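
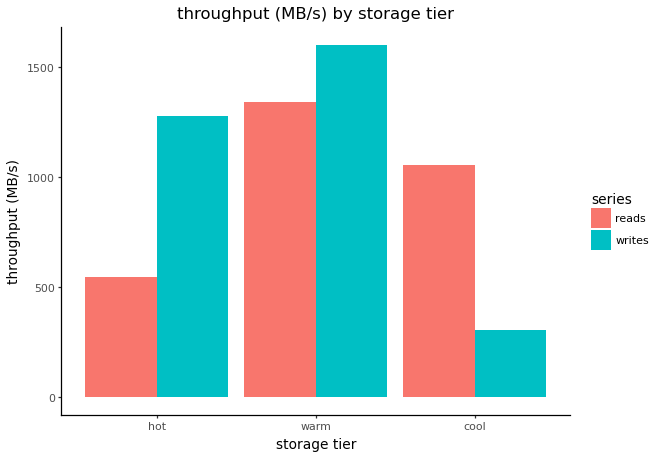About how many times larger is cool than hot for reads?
cool ≈ 1000, hot ≈ 600; 1000/600 ≈ 1.67.

≈ 1.67×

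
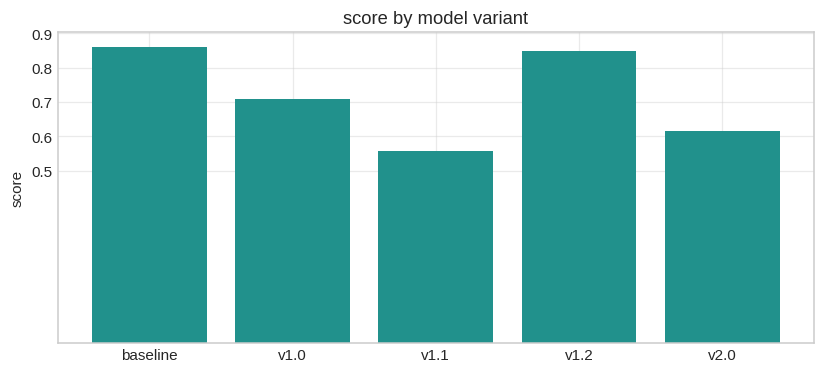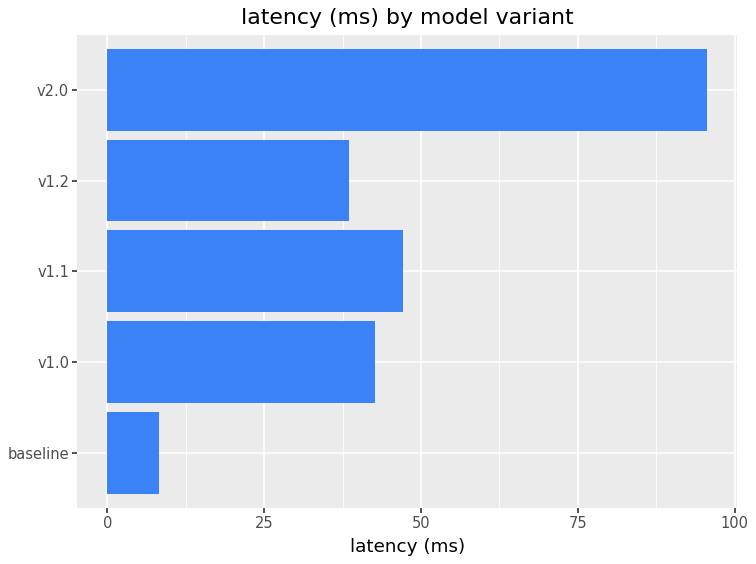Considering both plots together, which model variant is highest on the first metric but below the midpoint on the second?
Chart 2 median latency (ms) ≈ 40; below-median model variants: baseline, v1.2. Among those, baseline has the highest score (≈ 0.9).

baseline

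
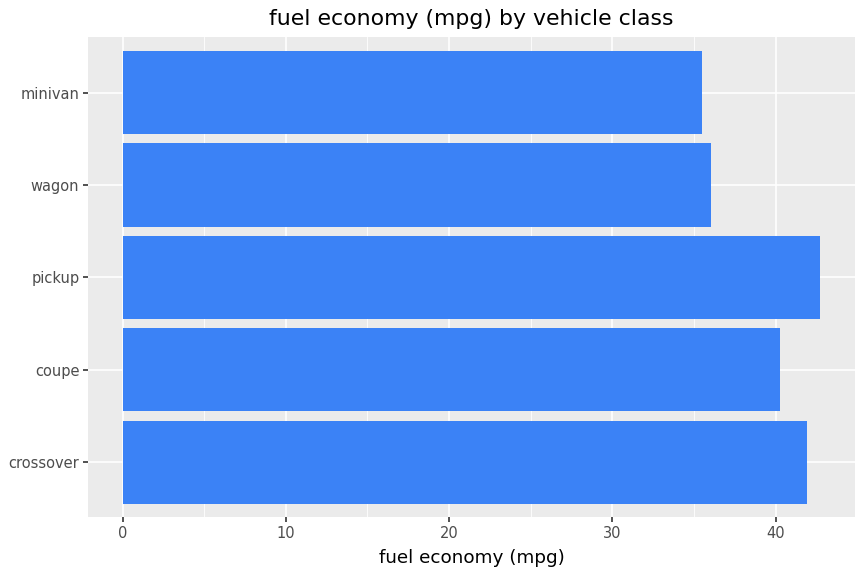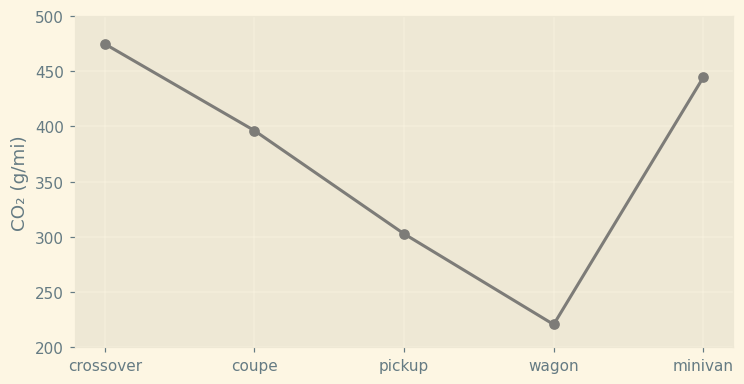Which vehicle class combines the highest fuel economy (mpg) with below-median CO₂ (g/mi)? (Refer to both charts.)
pickup

Chart 2 median CO₂ (g/mi) ≈ 400; below-median vehicle classes: pickup, wagon. Among those, pickup has the highest fuel economy (mpg) (≈ 45).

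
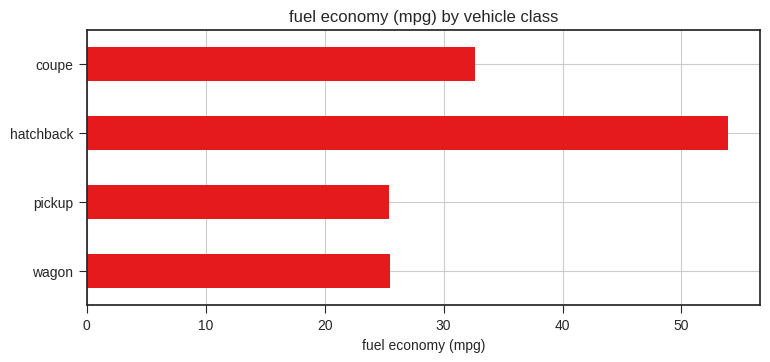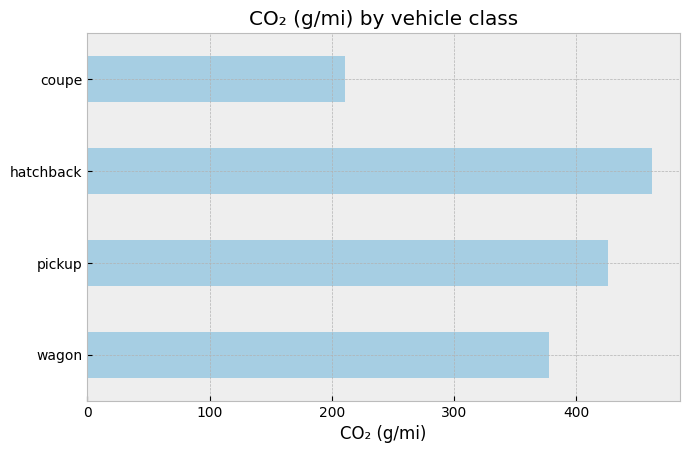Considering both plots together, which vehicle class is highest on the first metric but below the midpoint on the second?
coupe

Chart 2 median CO₂ (g/mi) ≈ 400; below-median vehicle classes: wagon, coupe. Among those, coupe has the highest fuel economy (mpg) (≈ 35).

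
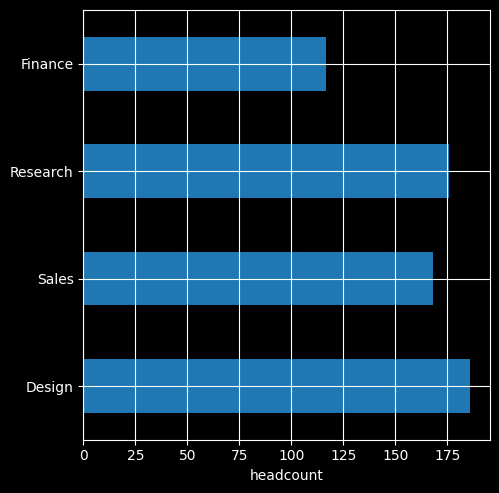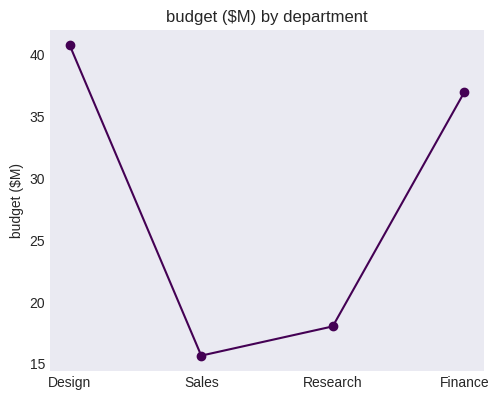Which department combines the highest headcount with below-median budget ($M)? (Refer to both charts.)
Research

Chart 2 median budget ($M) ≈ 25; below-median departments: Sales, Research. Among those, Research has the highest headcount (≈ 180).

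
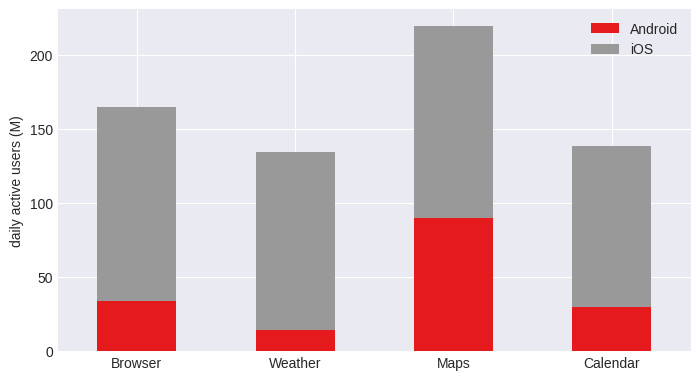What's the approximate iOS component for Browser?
≈ 120

iOS top ≈ 160, bottom ≈ 40; segment ≈ 120.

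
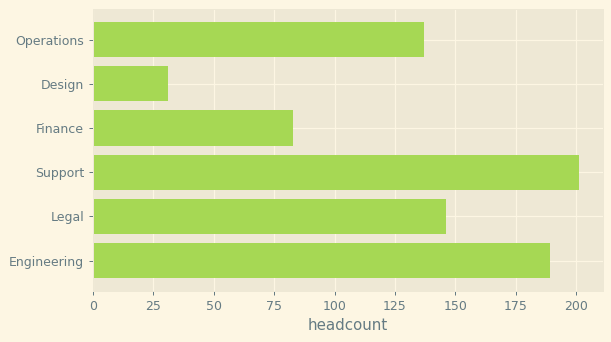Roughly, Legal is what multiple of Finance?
Legal ≈ 140, Finance ≈ 80; 140/80 ≈ 1.75.

≈ 1.75×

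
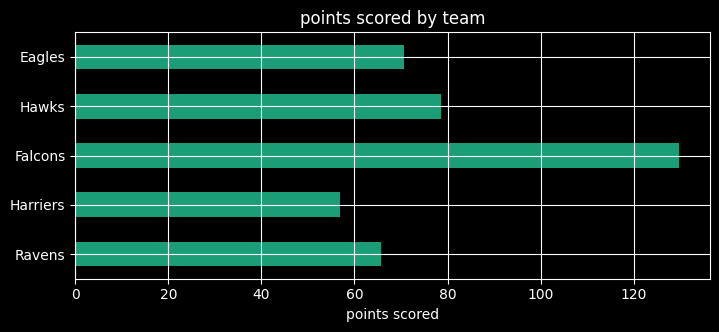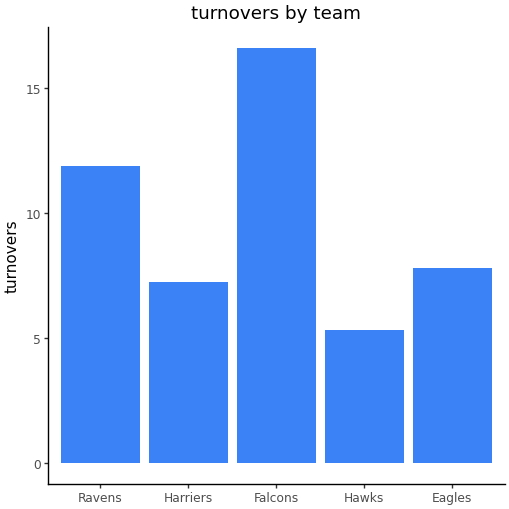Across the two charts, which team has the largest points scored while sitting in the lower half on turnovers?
Chart 2 median turnovers ≈ 8; below-median teams: Harriers, Hawks. Among those, Hawks has the highest points scored (≈ 80).

Hawks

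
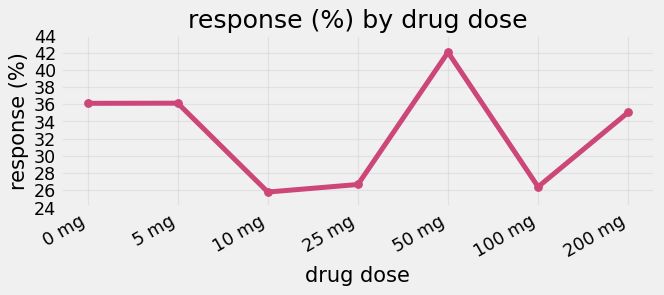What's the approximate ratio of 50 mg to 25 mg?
≈ 1.62×

50 mg ≈ 42, 25 mg ≈ 26; 42/26 ≈ 1.62.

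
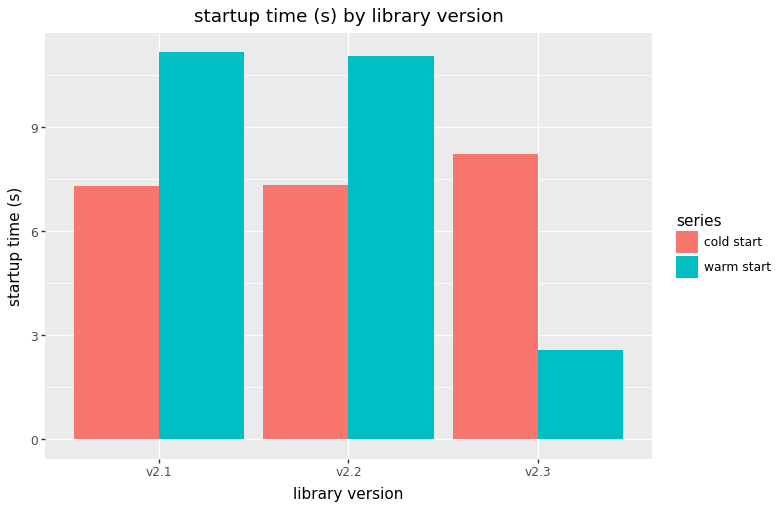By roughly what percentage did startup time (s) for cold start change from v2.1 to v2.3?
v2.1 ≈ 7, v2.3 ≈ 8; (8 − 7) / 7 ≈ +14.3%.

≈ +14.3%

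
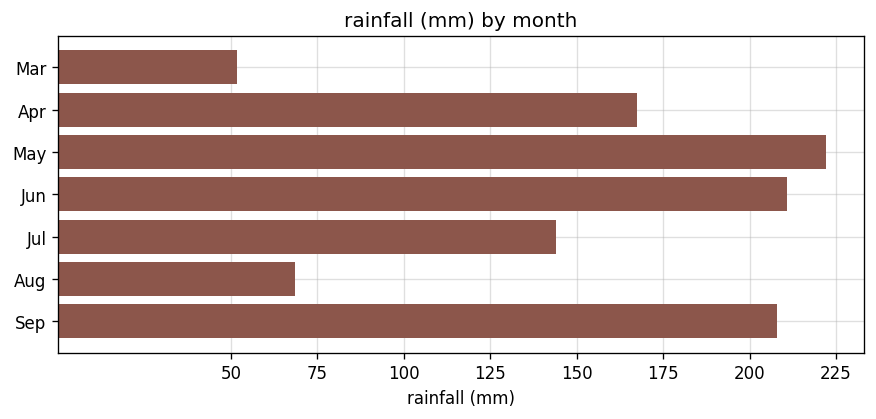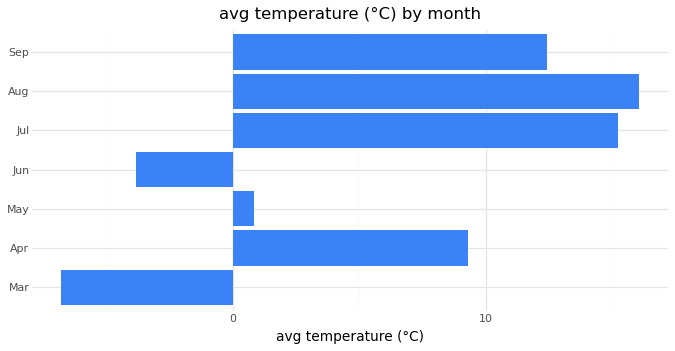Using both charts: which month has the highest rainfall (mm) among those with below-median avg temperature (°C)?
Chart 2 median avg temperature (°C) ≈ 10; below-median months: Mar, May, Jun. Among those, May has the highest rainfall (mm) (≈ 225).

May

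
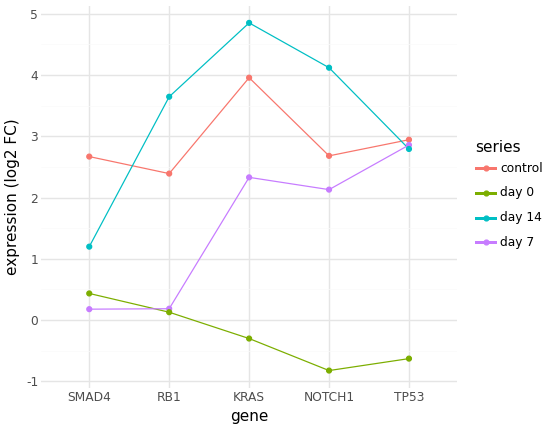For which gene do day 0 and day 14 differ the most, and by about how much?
KRAS: day 0 ≈ -0.5, day 14 ≈ 5.0 → gap ≈ 5.5. Next-largest (NOTCH1) is only ≈ 5.0.

KRAS, ≈ 5.5 log2 FC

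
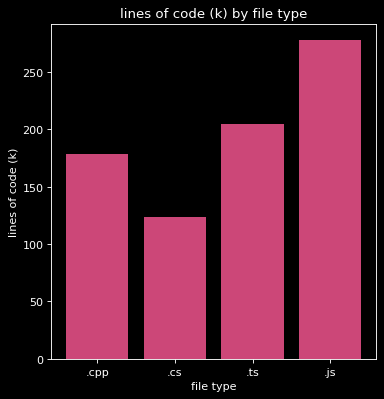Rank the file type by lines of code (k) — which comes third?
Top 4: .js ≈ 275, .ts ≈ 200, .cpp ≈ 175, .cs ≈ 125.

.cpp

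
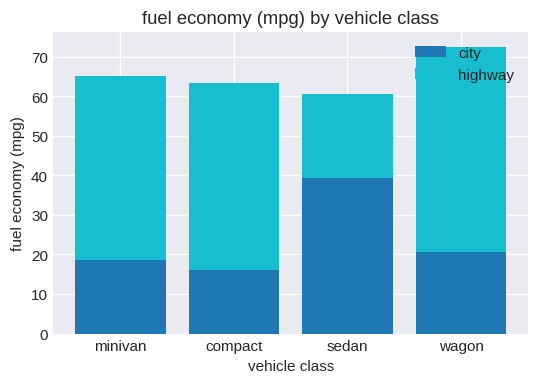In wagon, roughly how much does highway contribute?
≈ 50

highway top ≈ 70, bottom ≈ 20; segment ≈ 50.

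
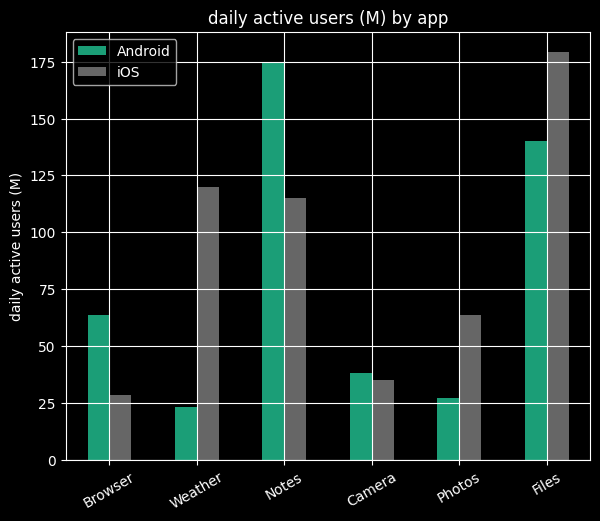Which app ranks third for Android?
Browser

Top 4 for Android: Notes ≈ 180, Files ≈ 140, Browser ≈ 60, Camera ≈ 40.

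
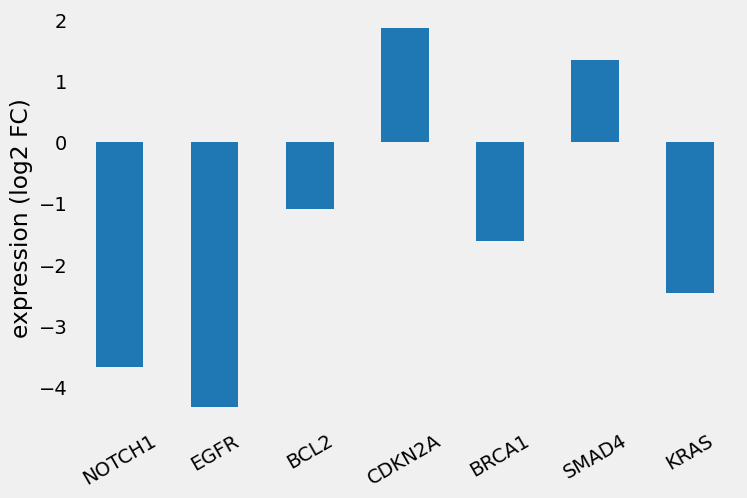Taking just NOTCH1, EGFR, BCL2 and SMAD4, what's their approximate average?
(-4 + -4 + -1 + 1) / 4 ≈ -2.

≈ -2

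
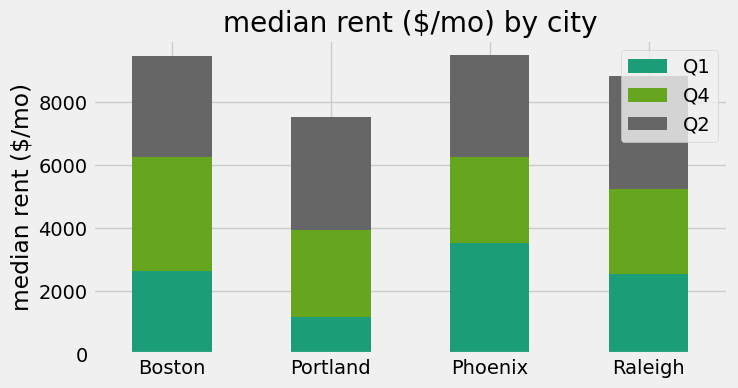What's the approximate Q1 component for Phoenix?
Q1 top ≈ 4000, bottom ≈ 0; segment ≈ 4000.

≈ 4000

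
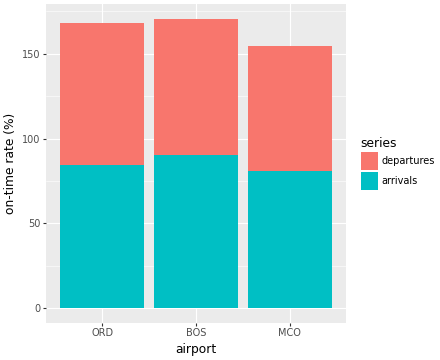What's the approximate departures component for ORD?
departures top ≈ 160, bottom ≈ 80; segment ≈ 80.

≈ 80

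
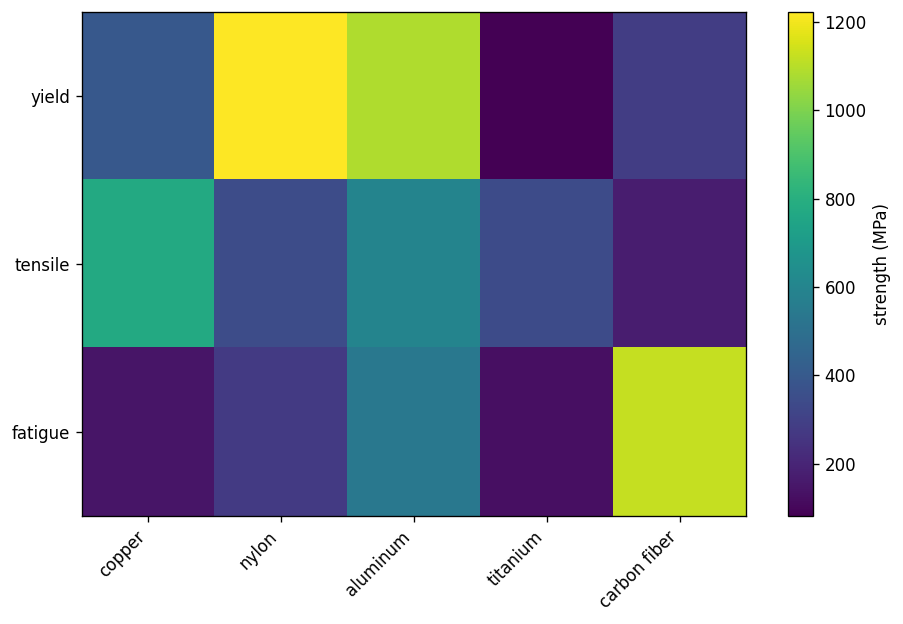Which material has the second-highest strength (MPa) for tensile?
aluminum

Top 3 for tensile: copper ≈ 800, aluminum ≈ 600, nylon ≈ 300.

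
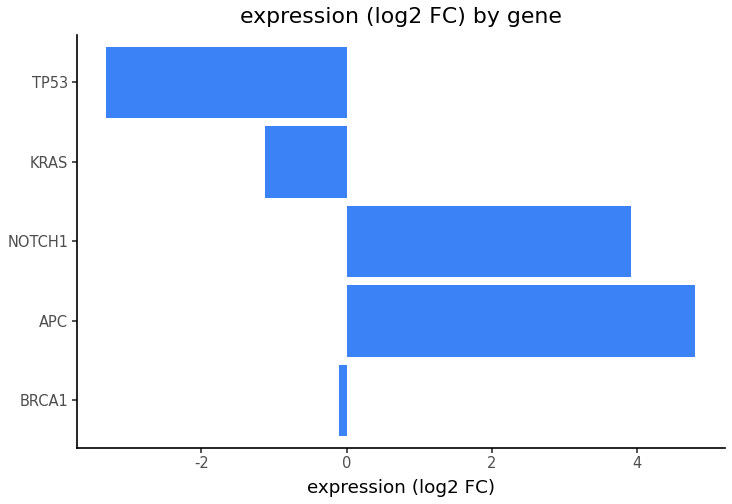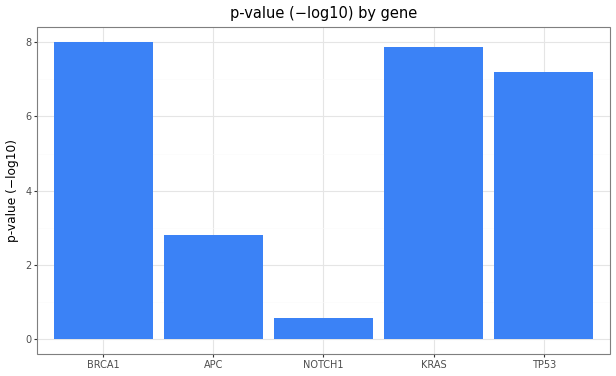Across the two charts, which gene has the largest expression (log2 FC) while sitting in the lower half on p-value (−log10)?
APC

Chart 2 median p-value (−log10) ≈ 7; below-median genes: APC, NOTCH1. Among those, APC has the highest expression (log2 FC) (≈ 5).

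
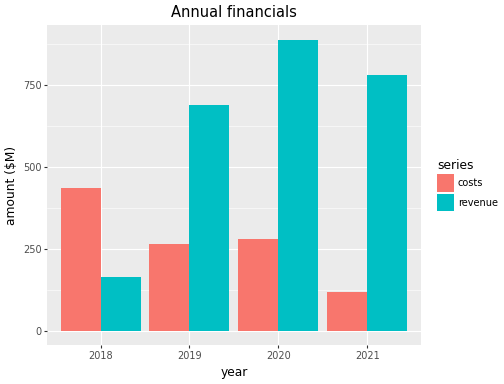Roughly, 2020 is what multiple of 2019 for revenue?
2020 ≈ 900, 2019 ≈ 700; 900/700 ≈ 1.29.

≈ 1.29×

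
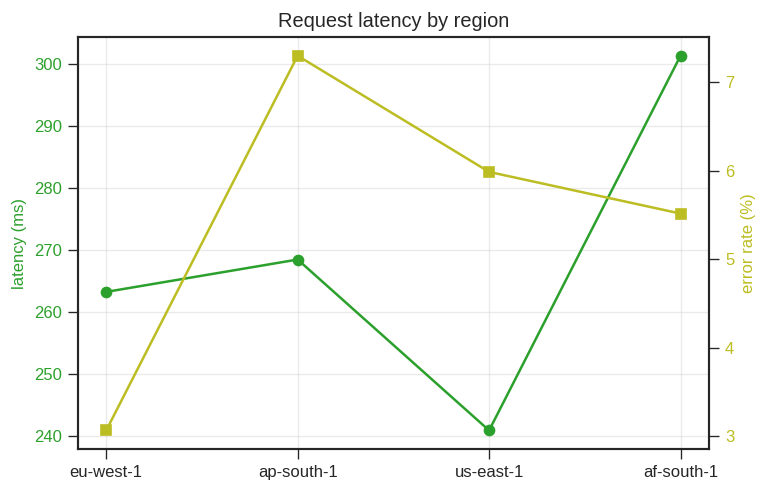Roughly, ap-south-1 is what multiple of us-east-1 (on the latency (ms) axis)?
ap-south-1 ≈ 270, us-east-1 ≈ 240; 270/240 ≈ 1.12.

≈ 1.12×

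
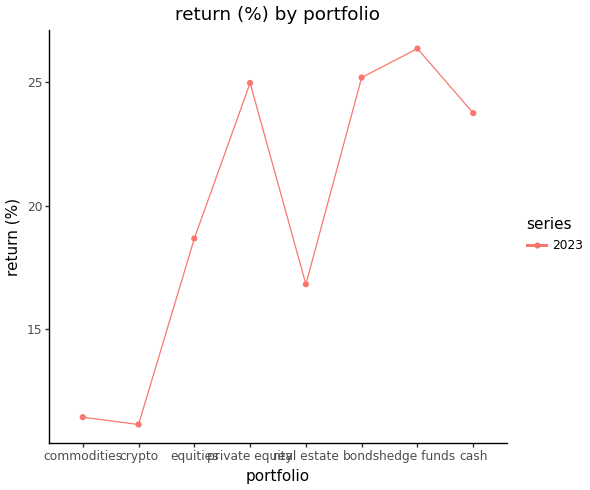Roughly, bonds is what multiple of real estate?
≈ 1.62×

bonds ≈ 26, real estate ≈ 16; 26/16 ≈ 1.62.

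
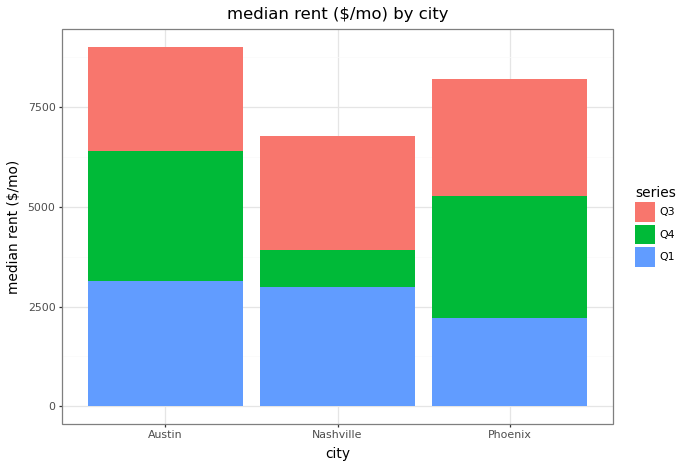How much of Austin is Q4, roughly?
Q4 top ≈ 6000, bottom ≈ 3000; segment ≈ 3000.

≈ 3000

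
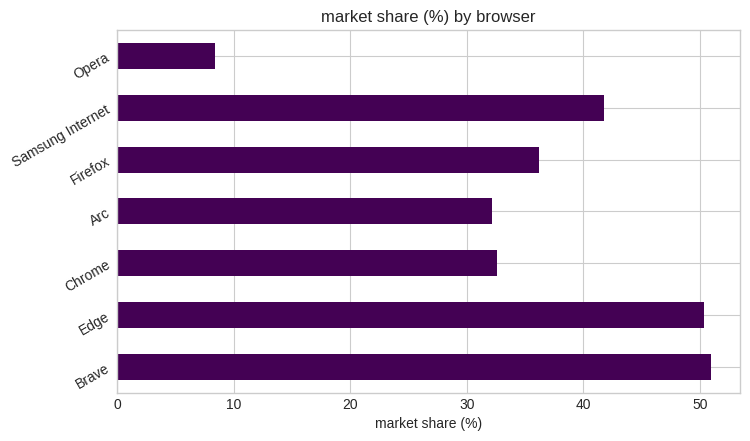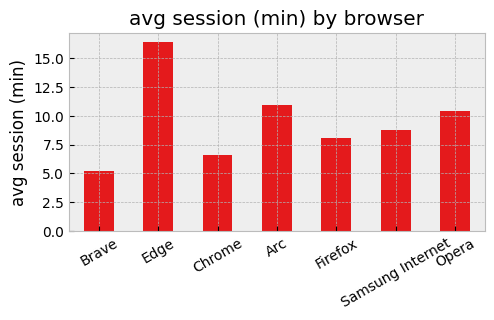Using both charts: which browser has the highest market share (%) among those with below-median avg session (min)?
Brave

Chart 2 median avg session (min) ≈ 8; below-median browsers: Brave, Chrome, Firefox. Among those, Brave has the highest market share (%) (≈ 50).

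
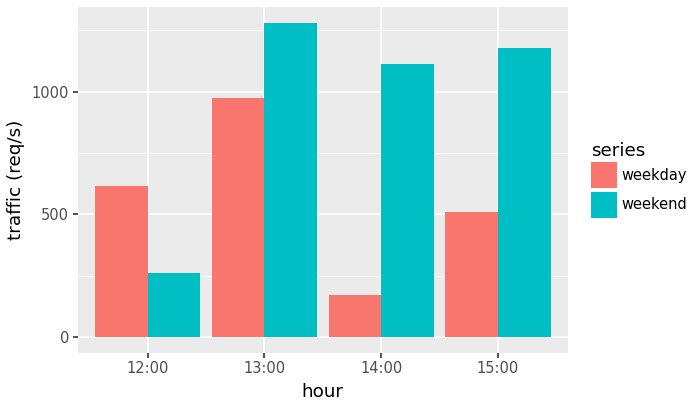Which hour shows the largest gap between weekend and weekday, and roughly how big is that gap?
14:00, ≈ 1000 req/s

14:00: weekend ≈ 1200, weekday ≈ 200 → gap ≈ 1000. Next-largest (15:00) is only ≈ 600.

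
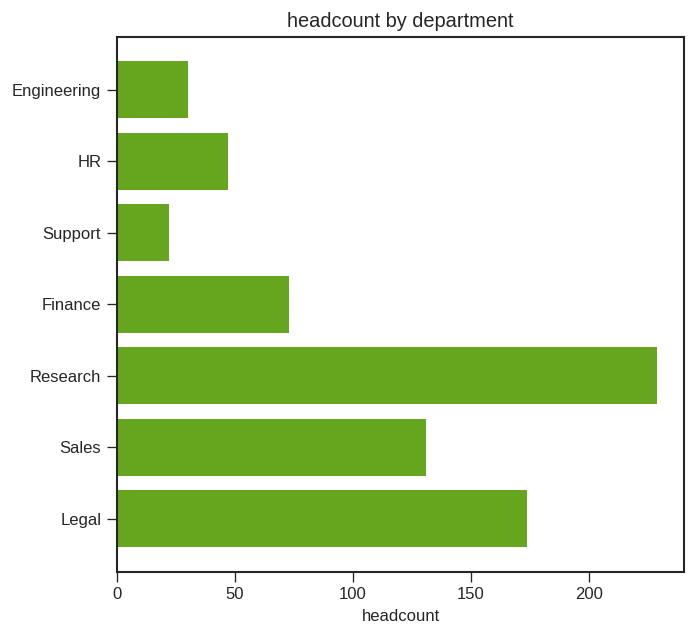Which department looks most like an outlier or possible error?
Research ≈ 220; the rest sit between ≈ 20 and ≈ 180.

Research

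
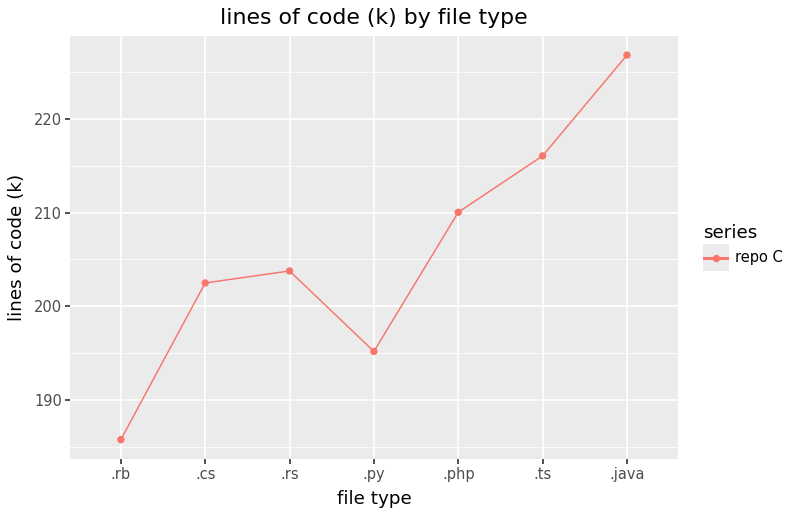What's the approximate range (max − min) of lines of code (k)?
Max .java ≈ 225, min .rb ≈ 185; range ≈ 40.

≈ 40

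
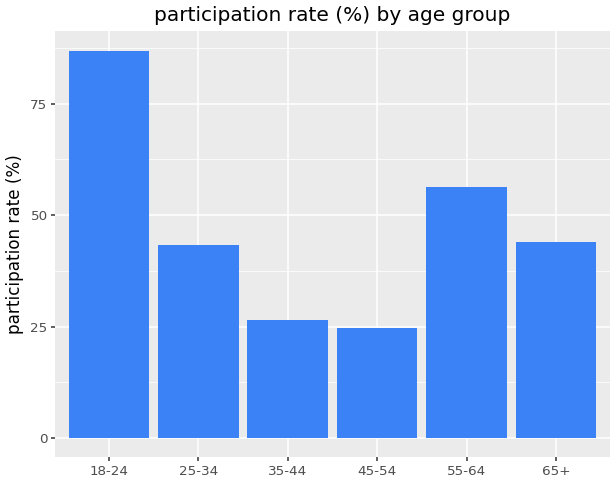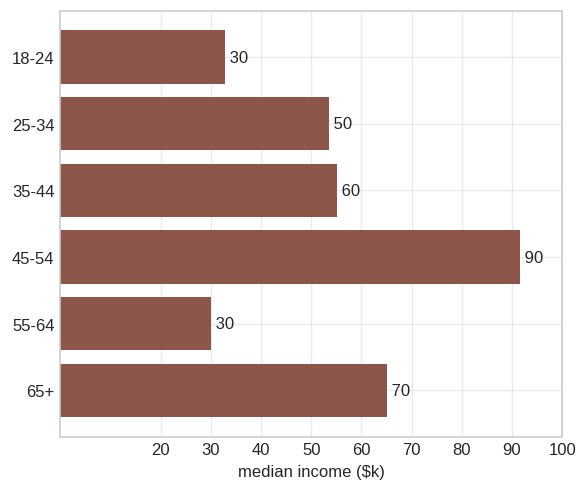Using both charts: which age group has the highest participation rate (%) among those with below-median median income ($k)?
18-24

Chart 2 median median income ($k) ≈ 50; below-median age groups: 18-24, 25-34, 55-64. Among those, 18-24 has the highest participation rate (%) (≈ 90).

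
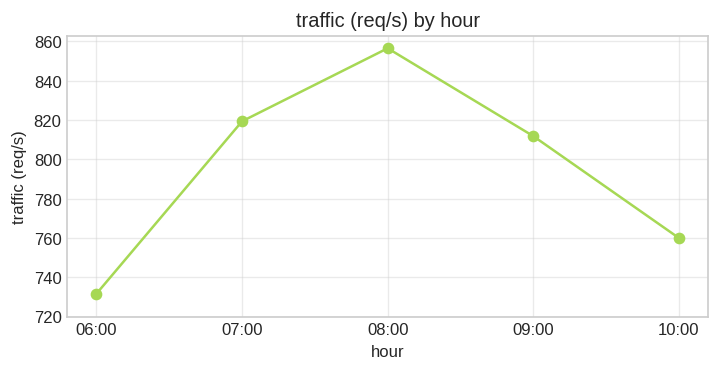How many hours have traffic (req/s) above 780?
3

Above 780: 07:00, 08:00, 09:00.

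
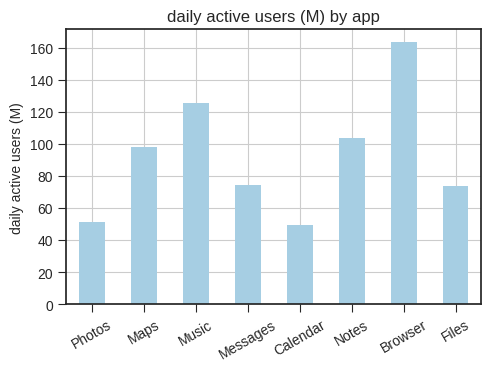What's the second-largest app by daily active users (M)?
Music

Top 3: Browser ≈ 160, Music ≈ 120, Notes ≈ 100.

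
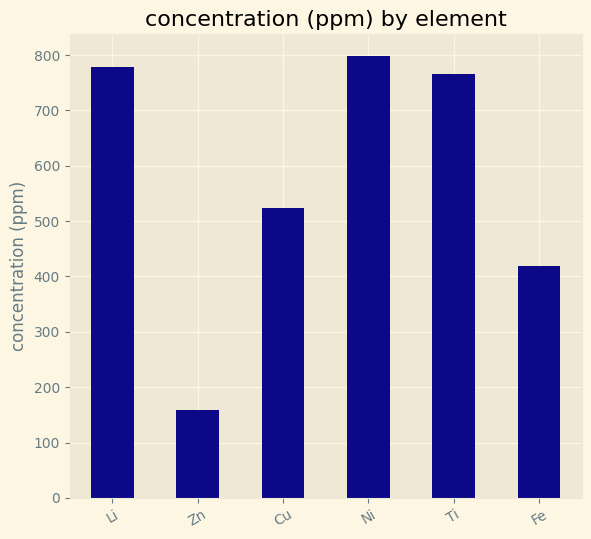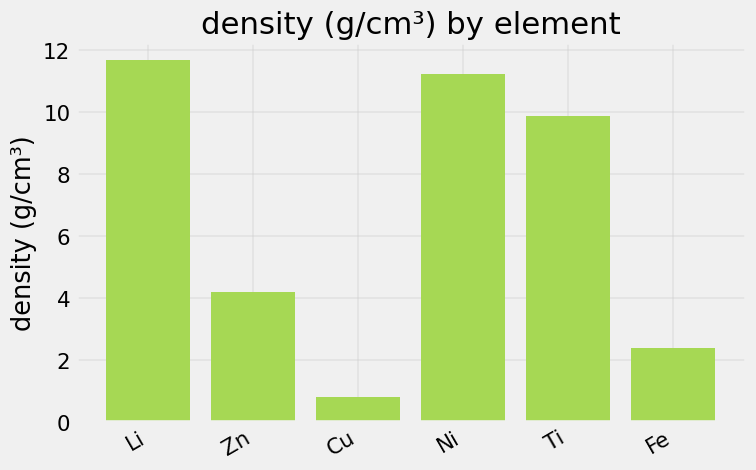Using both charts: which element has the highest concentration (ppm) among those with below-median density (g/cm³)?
Chart 2 median density (g/cm³) ≈ 8; below-median elements: Zn, Cu, Fe. Among those, Cu has the highest concentration (ppm) (≈ 500).

Cu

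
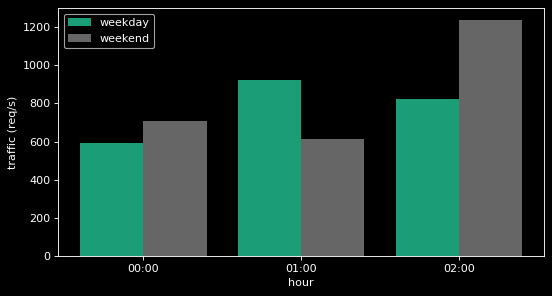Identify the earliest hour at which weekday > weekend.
00:00: weekday ≈ 600 vs weekend ≈ 800 (not yet); 01:00: weekday ≈ 1000 vs weekend ≈ 600 (first crossover).

01:00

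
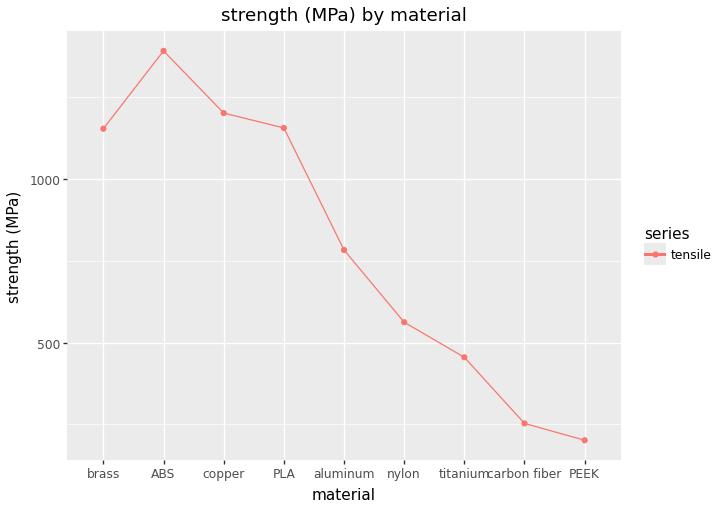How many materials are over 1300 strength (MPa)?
Above 1300: ABS.

1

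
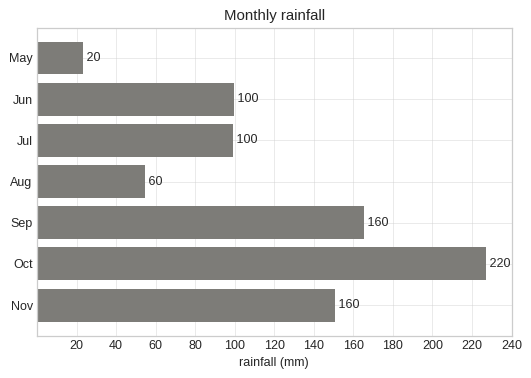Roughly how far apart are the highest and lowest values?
≈ 200

Max Oct ≈ 220, min May ≈ 20; range ≈ 200.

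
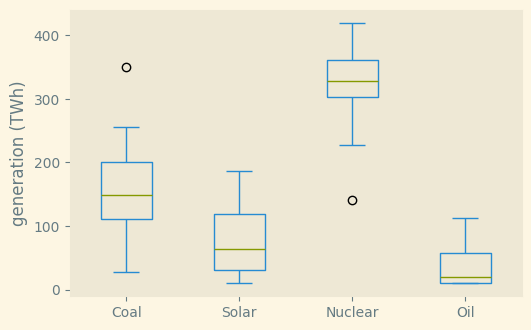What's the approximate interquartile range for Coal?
Q3 ≈ 200, Q1 ≈ 100; IQR ≈ 100.

≈ 100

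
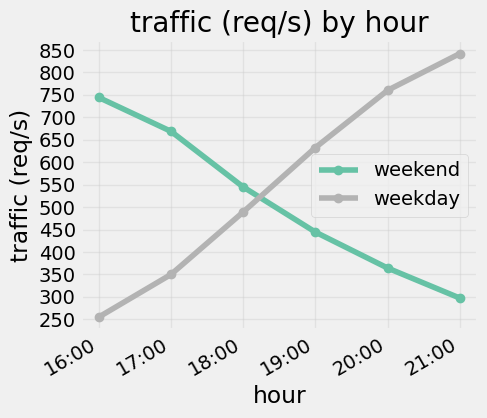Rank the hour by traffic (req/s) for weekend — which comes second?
Top 3 for weekend: 16:00 ≈ 750, 17:00 ≈ 650, 18:00 ≈ 550.

17:00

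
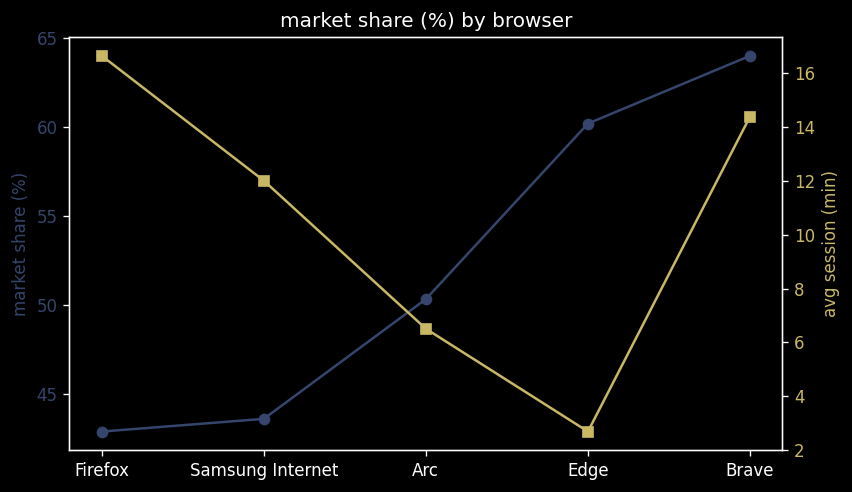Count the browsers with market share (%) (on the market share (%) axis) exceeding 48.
3

Above 48: Arc, Edge, Brave.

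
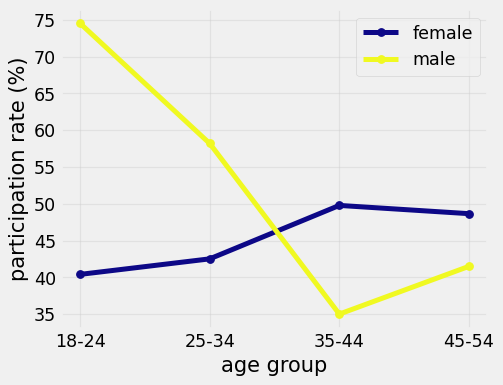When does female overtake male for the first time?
25-34: female ≈ 45 vs male ≈ 60 (not yet); 35-44: female ≈ 50 vs male ≈ 35 (first crossover).

35-44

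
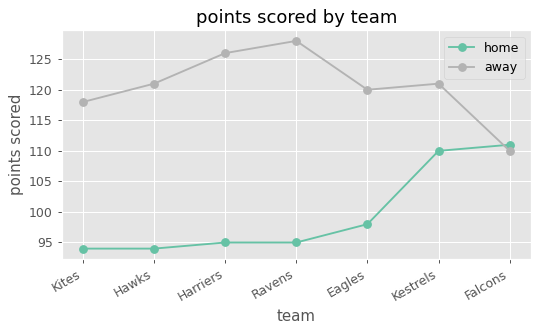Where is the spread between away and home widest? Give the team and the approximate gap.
Ravens: away ≈ 130, home ≈ 95 → gap ≈ 35. Next-largest (Harriers) is only ≈ 30.

Ravens, ≈ 35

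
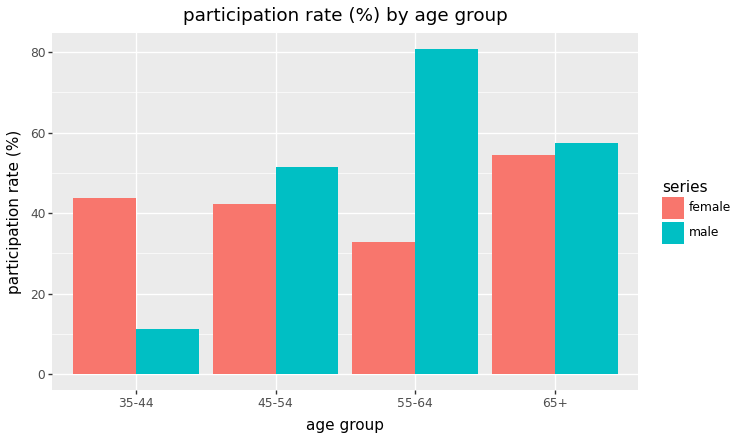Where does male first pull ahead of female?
45-54

35-44: male ≈ 10 vs female ≈ 40 (not yet); 45-54: male ≈ 50 vs female ≈ 40 (first crossover).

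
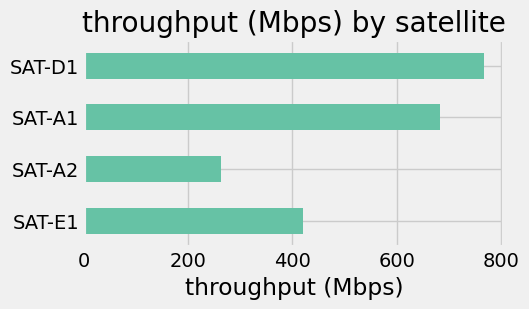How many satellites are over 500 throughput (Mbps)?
2

Above 500: SAT-A1, SAT-D1.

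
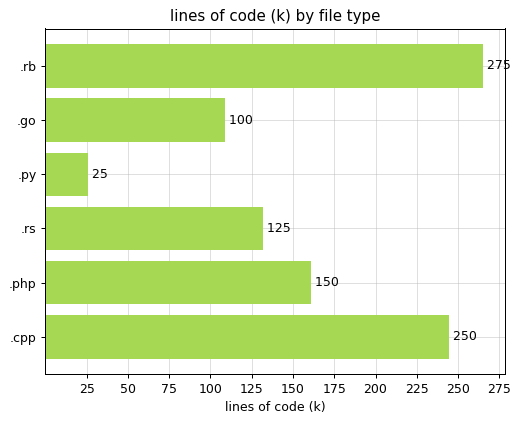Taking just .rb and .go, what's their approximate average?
(275 + 100) / 2 ≈ 188.

≈ 188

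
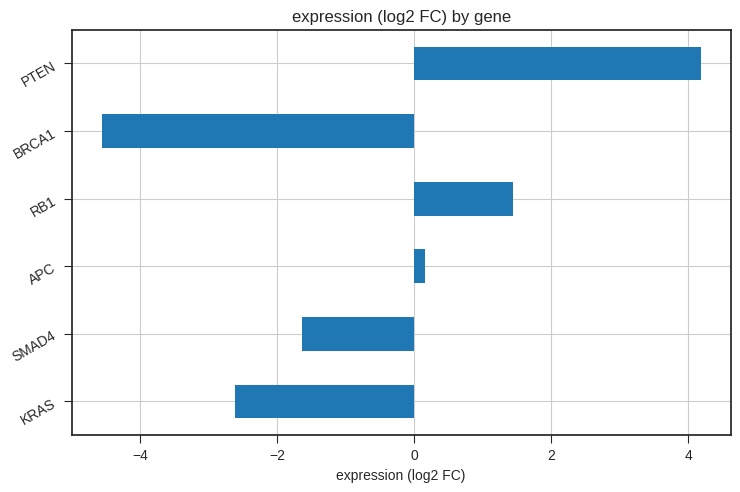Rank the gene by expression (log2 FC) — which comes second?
Top 3: PTEN ≈ 4, RB1 ≈ 1, APC ≈ 0.

RB1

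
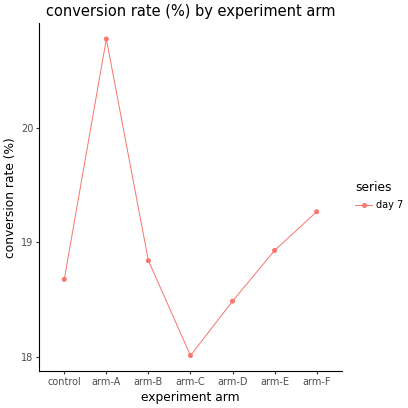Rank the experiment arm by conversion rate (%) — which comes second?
Top 3: arm-A ≈ 21.0, arm-F ≈ 19.5, arm-E ≈ 19.0.

arm-F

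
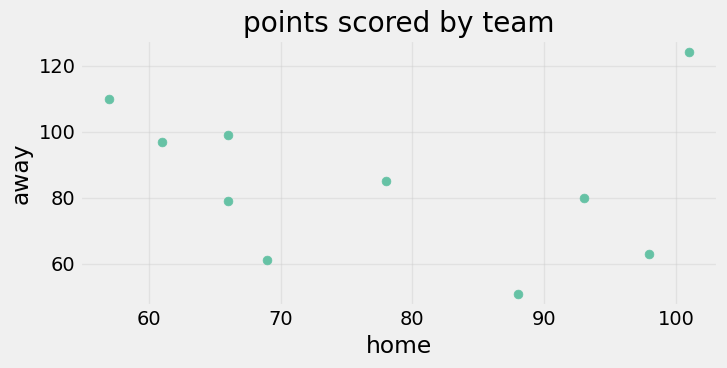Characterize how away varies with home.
Points are roughly uncorrelated; weak (|r| ≈ 0.2).

no clear correlation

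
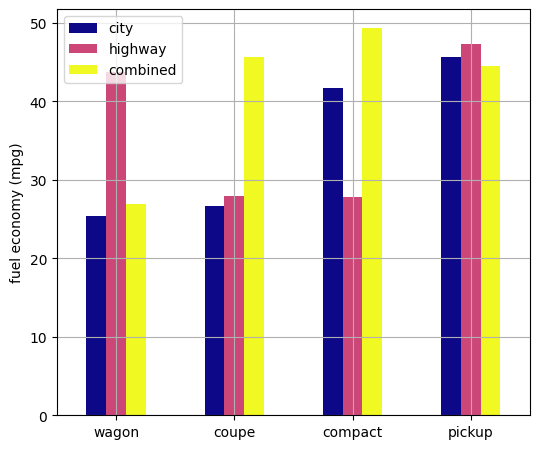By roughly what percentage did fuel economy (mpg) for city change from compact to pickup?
compact ≈ 40, pickup ≈ 45; (45 − 40) / 40 ≈ +12.5%.

≈ +12.5%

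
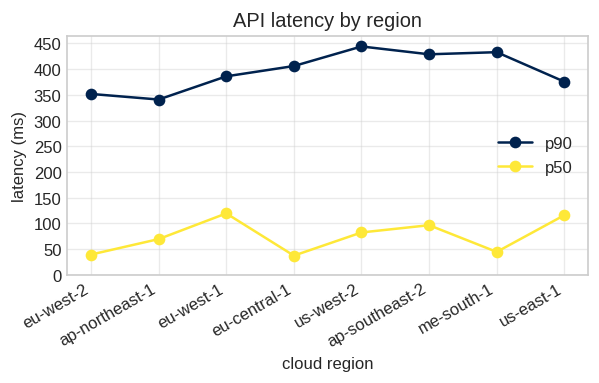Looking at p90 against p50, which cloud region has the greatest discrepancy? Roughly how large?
me-south-1, ≈ 400 ms

me-south-1: p90 ≈ 450, p50 ≈ 50 → gap ≈ 400. Next-largest (eu-central-1) is only ≈ 350.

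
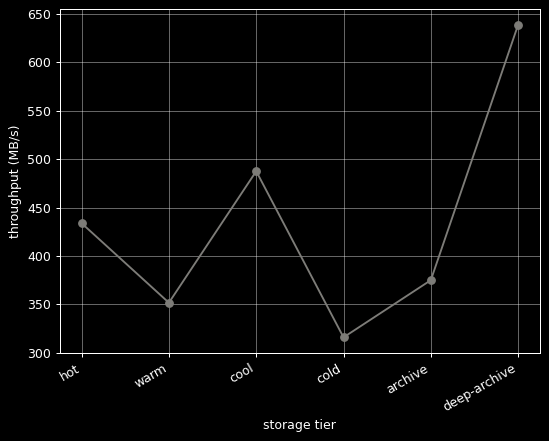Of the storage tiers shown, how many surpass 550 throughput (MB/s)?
Above 550: deep-archive.

1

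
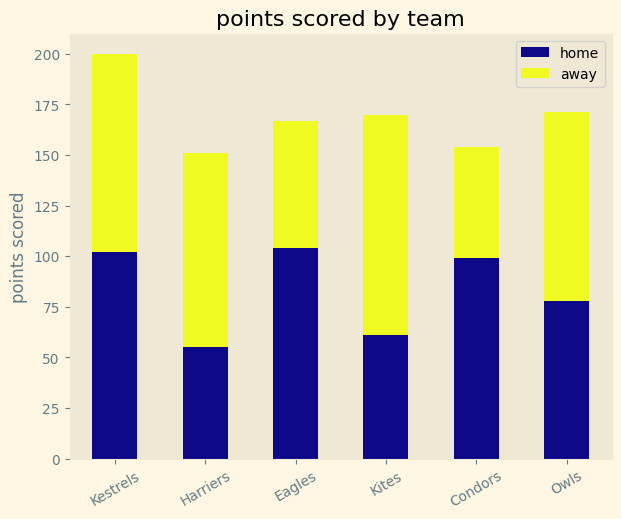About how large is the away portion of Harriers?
≈ 100

away top ≈ 160, bottom ≈ 60; segment ≈ 100.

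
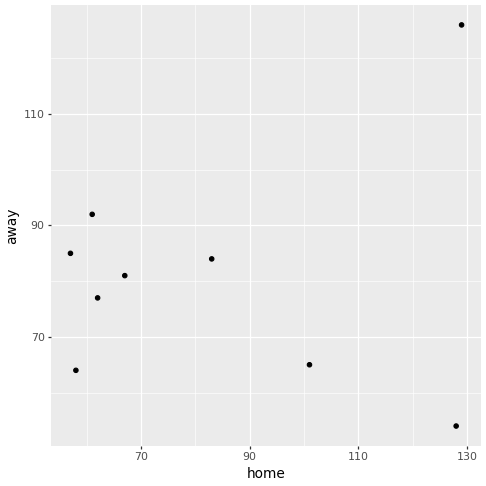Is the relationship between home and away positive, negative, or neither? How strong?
Points are roughly uncorrelated; weak (|r| ≈ 0.1).

no clear correlation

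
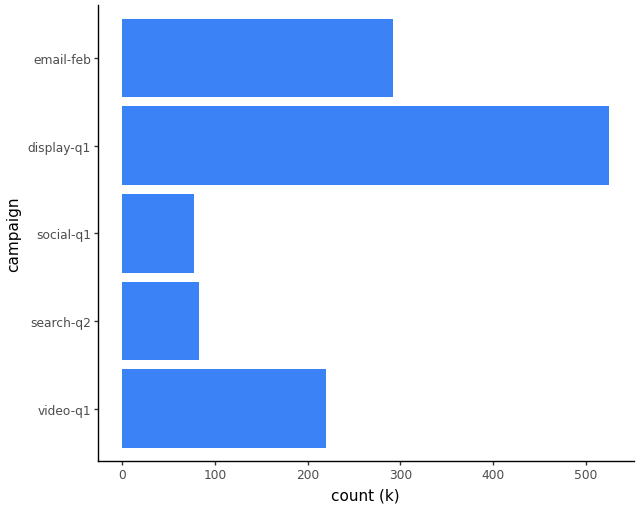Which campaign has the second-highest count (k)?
email-feb

Top 3: display-q1 ≈ 550, email-feb ≈ 300, video-q1 ≈ 200.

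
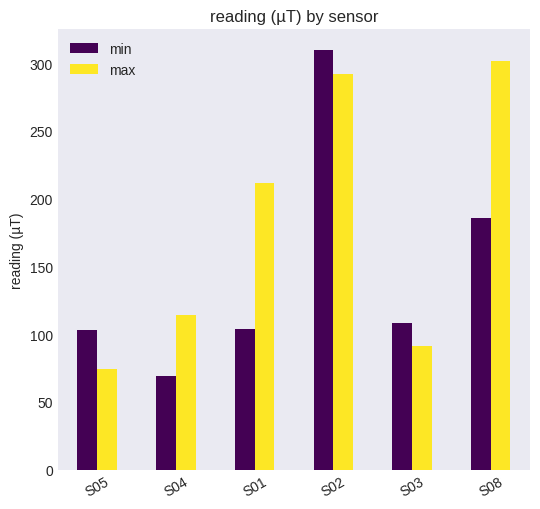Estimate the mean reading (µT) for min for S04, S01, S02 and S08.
(50 + 100 + 300 + 200) / 4 ≈ 162.

≈ 162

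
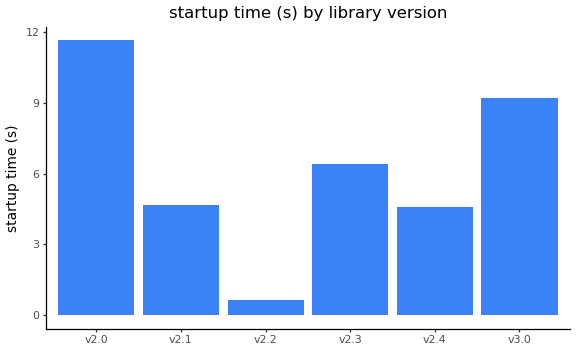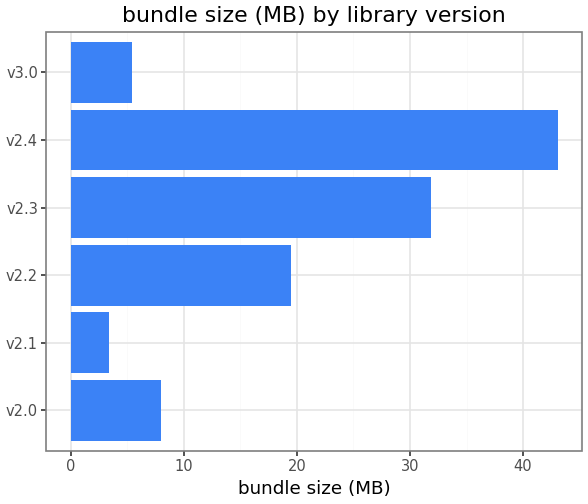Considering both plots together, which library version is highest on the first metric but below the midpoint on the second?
v2.0

Chart 2 median bundle size (MB) ≈ 15; below-median library versions: v2.0, v2.1, v3.0. Among those, v2.0 has the highest startup time (s) (≈ 12).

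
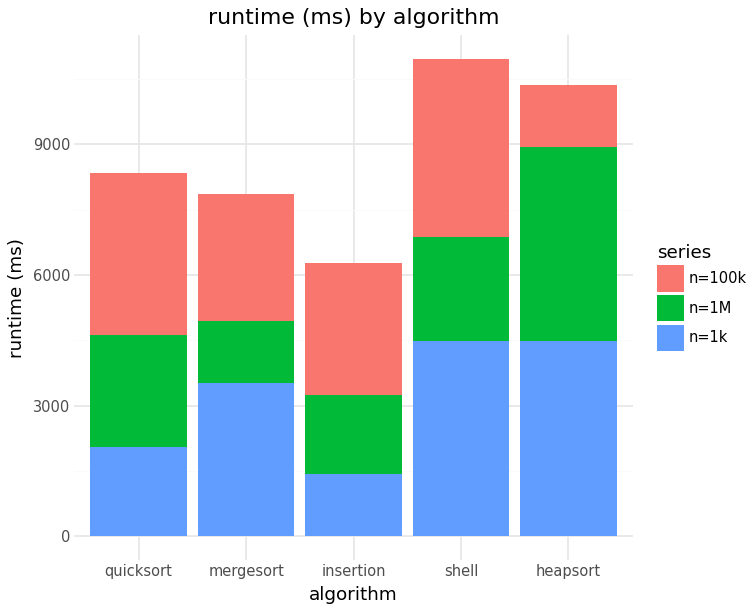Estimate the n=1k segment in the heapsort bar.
≈ 4000

n=1k top ≈ 4000, bottom ≈ 0; segment ≈ 4000.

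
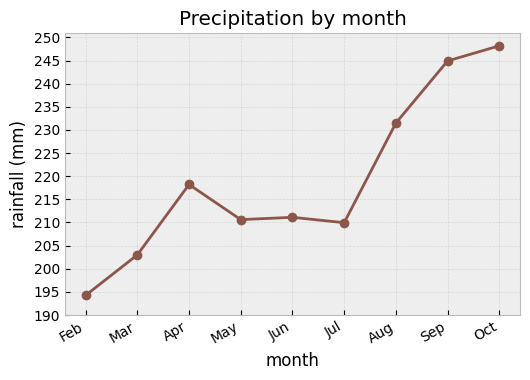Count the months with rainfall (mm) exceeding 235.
2

Above 235: Sep, Oct.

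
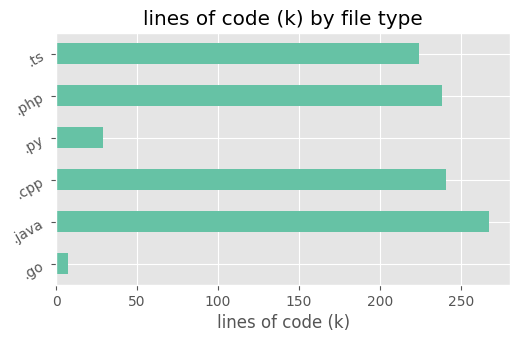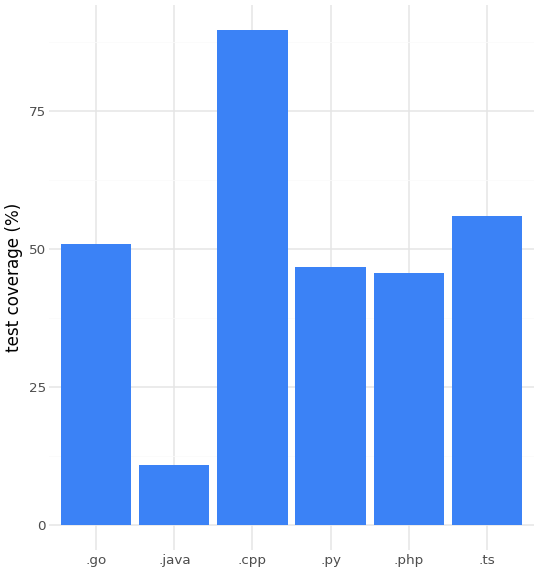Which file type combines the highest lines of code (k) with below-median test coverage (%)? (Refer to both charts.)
.java

Chart 2 median test coverage (%) ≈ 50; below-median file types: .java, .py, .php. Among those, .java has the highest lines of code (k) (≈ 275).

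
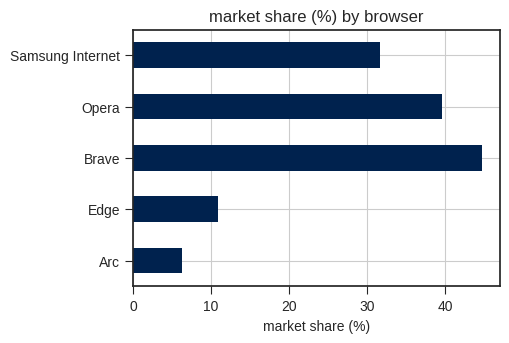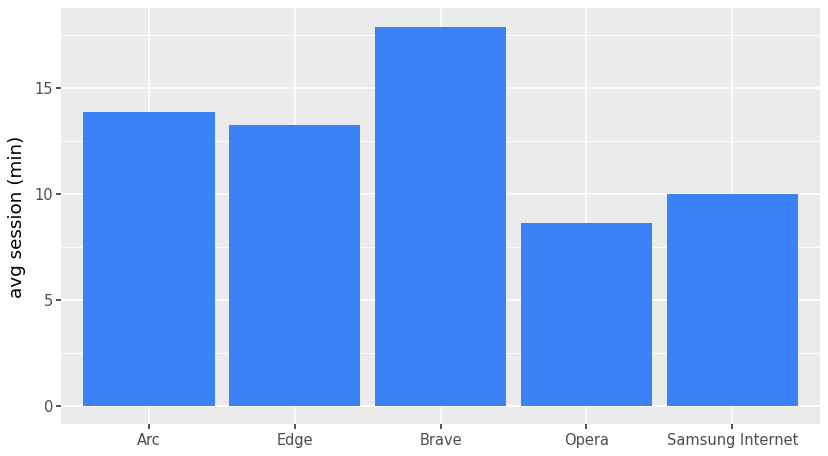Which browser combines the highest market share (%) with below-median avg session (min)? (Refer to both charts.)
Opera

Chart 2 median avg session (min) ≈ 14; below-median browsers: Opera, Samsung Internet. Among those, Opera has the highest market share (%) (≈ 40).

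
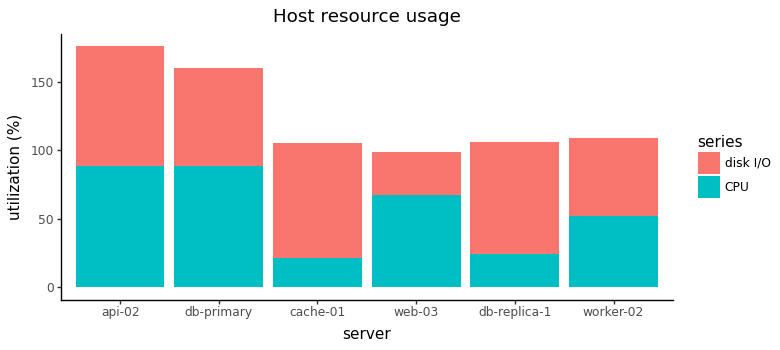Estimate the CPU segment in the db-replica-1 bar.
CPU top ≈ 20, bottom ≈ 0; segment ≈ 20.

≈ 20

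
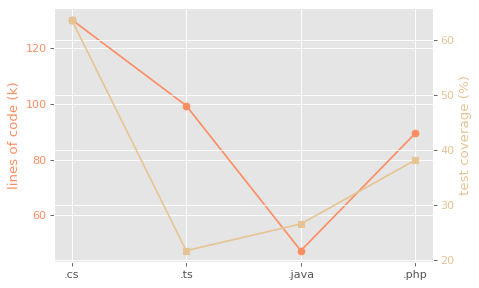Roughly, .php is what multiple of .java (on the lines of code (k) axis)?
≈ 1.8×

.php ≈ 90, .java ≈ 50; 90/50 ≈ 1.8.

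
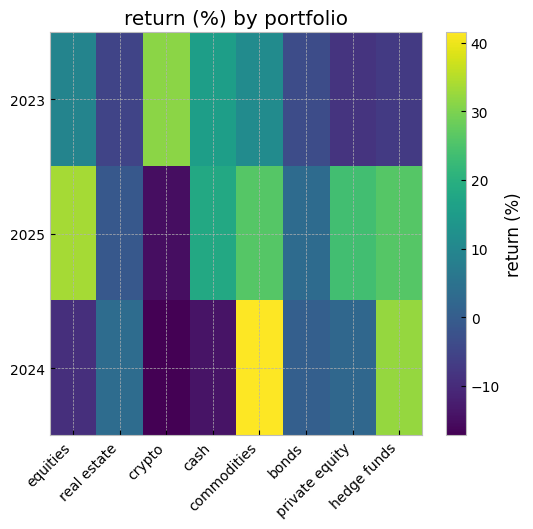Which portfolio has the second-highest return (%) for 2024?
Top 3 for 2024: commodities ≈ 40, hedge funds ≈ 30, real estate ≈ 5.

hedge funds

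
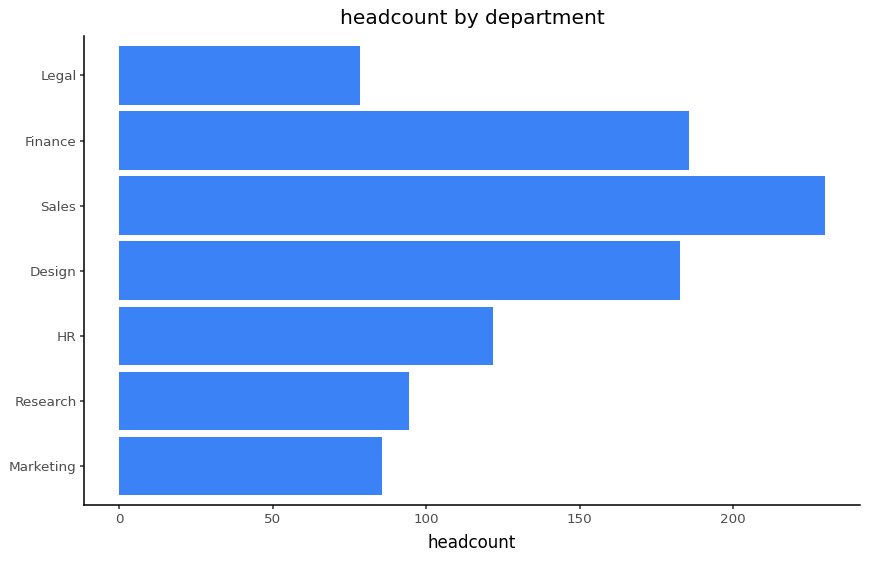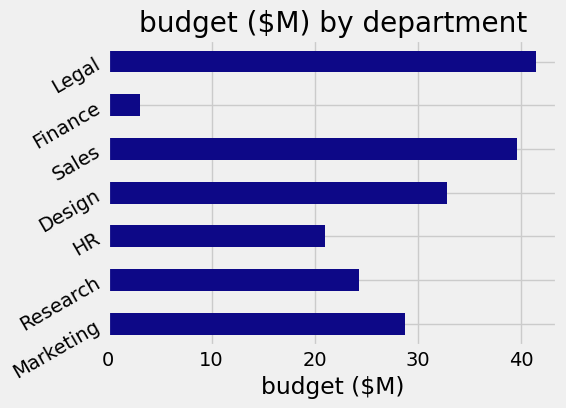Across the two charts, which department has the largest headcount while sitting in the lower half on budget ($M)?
Finance

Chart 2 median budget ($M) ≈ 30; below-median departments: Research, HR, Finance. Among those, Finance has the highest headcount (≈ 175).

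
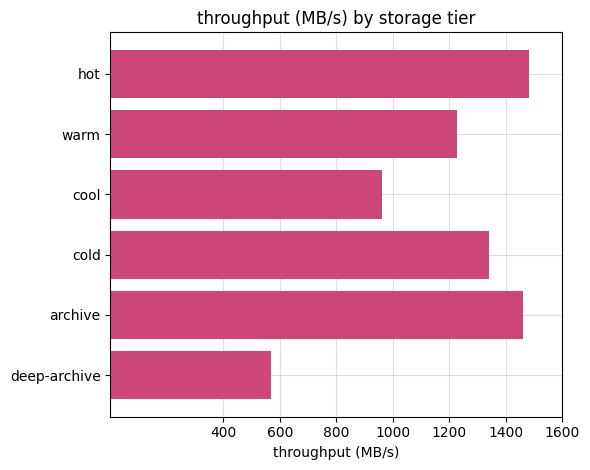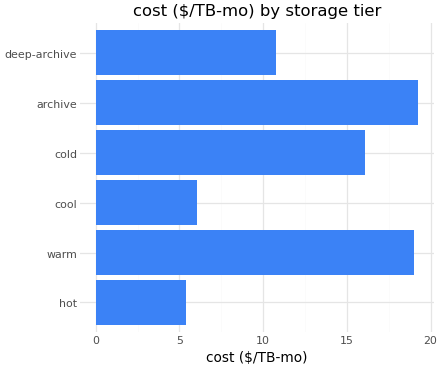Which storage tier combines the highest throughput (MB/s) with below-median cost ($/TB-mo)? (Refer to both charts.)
hot

Chart 2 median cost ($/TB-mo) ≈ 14; below-median storage tiers: hot, cool, deep-archive. Among those, hot has the highest throughput (MB/s) (≈ 1400).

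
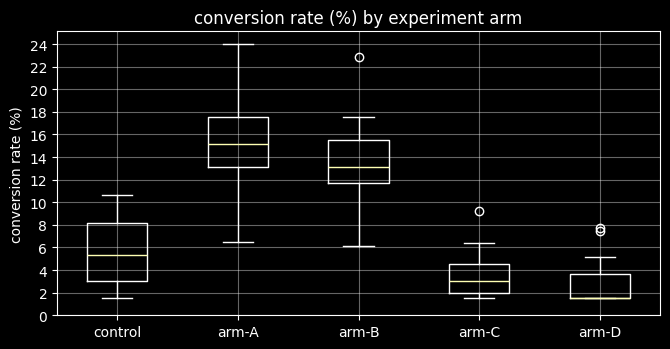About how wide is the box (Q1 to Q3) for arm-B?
Q3 ≈ 16, Q1 ≈ 12; IQR ≈ 4.

≈ 4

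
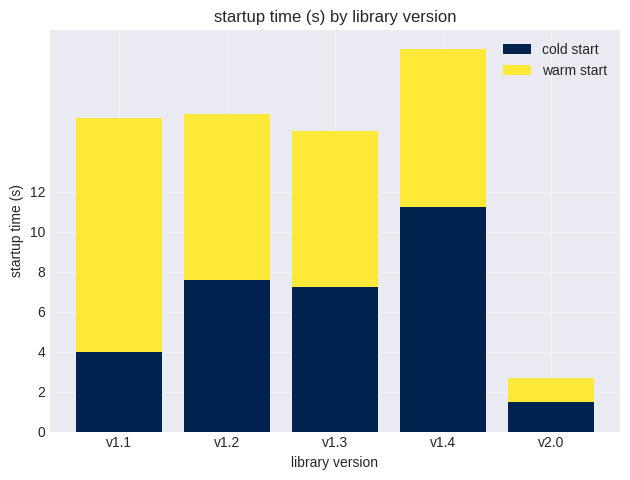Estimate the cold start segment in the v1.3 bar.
cold start top ≈ 8, bottom ≈ 0; segment ≈ 8.

≈ 8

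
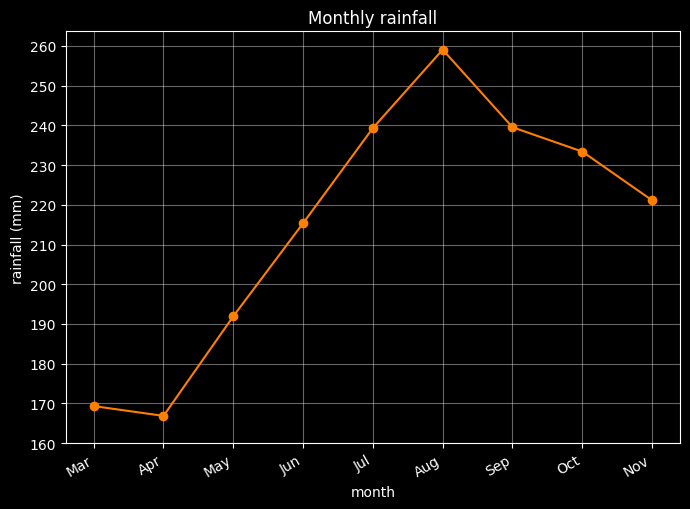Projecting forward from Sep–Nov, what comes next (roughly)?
≈ 210

Last three: 240, 230, 220 → slope ≈ -10/step → next ≈ 210.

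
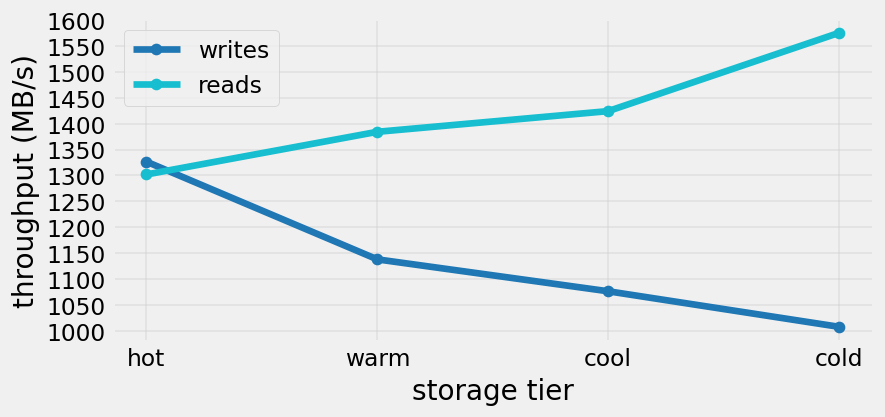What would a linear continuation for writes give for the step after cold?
Last three: 1150, 1100, 1000 → slope ≈ -75/step → next ≈ 925.

≈ 925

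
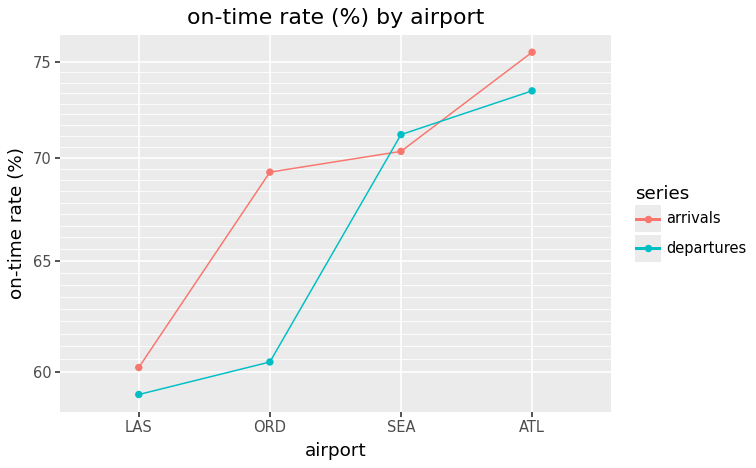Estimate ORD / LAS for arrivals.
≈ 1.17×

ORD ≈ 70, LAS ≈ 60; 70/60 ≈ 1.17.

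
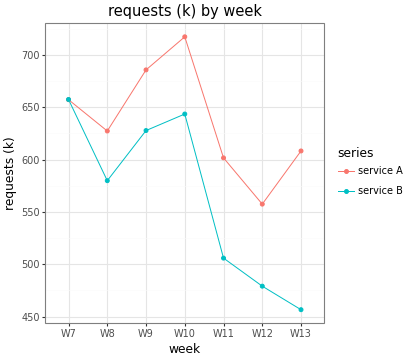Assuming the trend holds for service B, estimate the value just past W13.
≈ 425

Last three: 500, 475, 450 → slope ≈ -25/step → next ≈ 425.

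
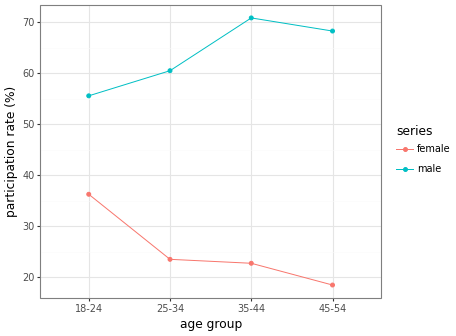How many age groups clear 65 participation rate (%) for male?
Above 65: 35-44, 45-54.

2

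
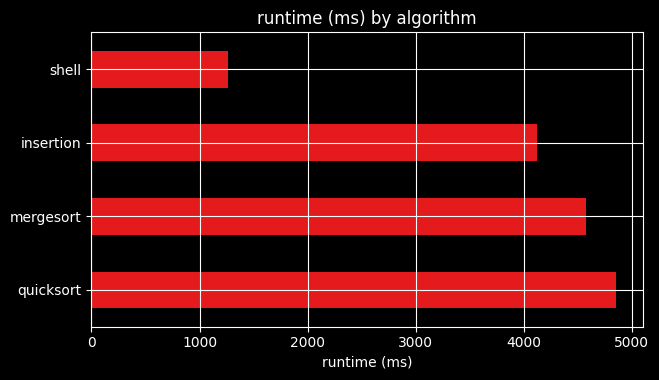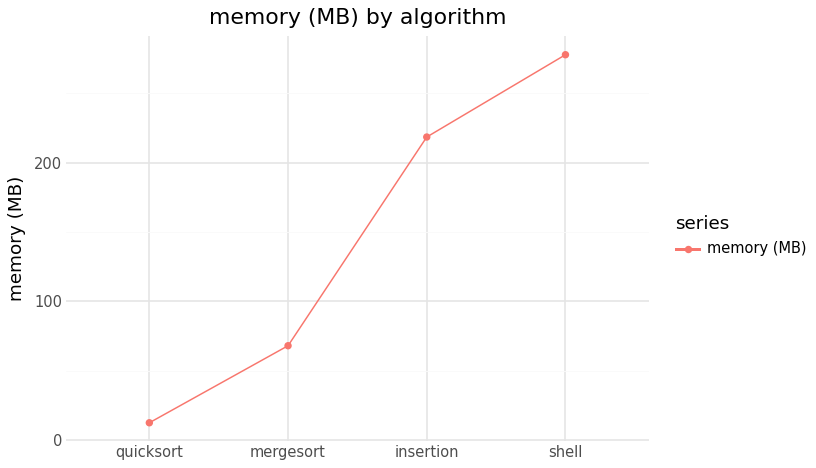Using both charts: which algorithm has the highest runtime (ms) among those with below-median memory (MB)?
quicksort

Chart 2 median memory (MB) ≈ 150; below-median algorithms: quicksort, mergesort. Among those, quicksort has the highest runtime (ms) (≈ 5000).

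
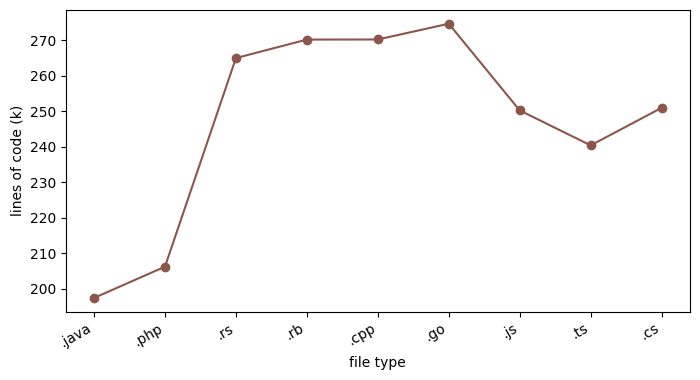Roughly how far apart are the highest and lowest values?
≈ 70

Max .go ≈ 270, min .java ≈ 200; range ≈ 70.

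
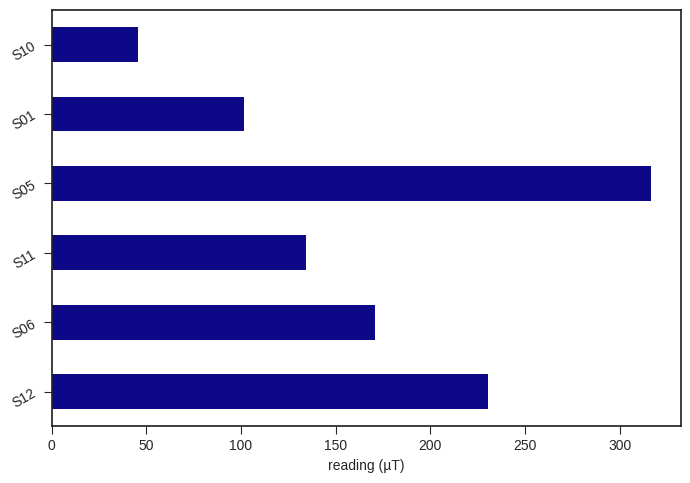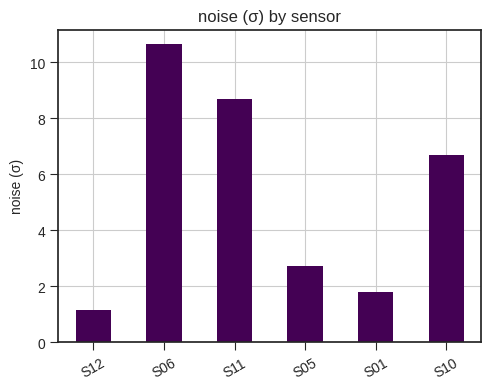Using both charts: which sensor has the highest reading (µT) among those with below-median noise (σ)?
Chart 2 median noise (σ) ≈ 5; below-median sensors: S12, S05, S01. Among those, S05 has the highest reading (µT) (≈ 300).

S05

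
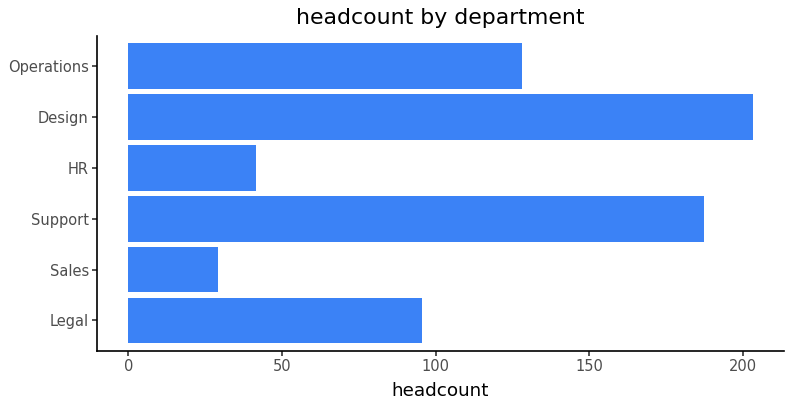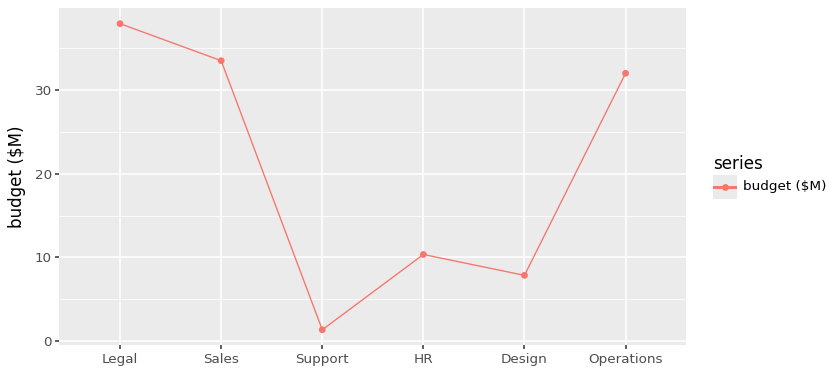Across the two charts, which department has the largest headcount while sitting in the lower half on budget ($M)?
Chart 2 median budget ($M) ≈ 20; below-median departments: Support, HR, Design. Among those, Design has the highest headcount (≈ 200).

Design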